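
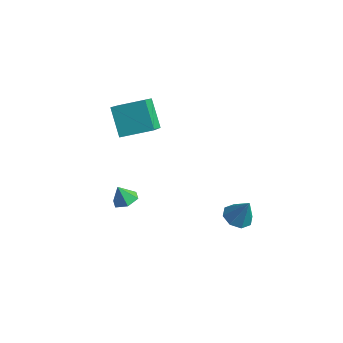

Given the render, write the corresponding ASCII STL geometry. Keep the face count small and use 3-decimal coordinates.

solid 
facet normal 0.369 0.166 -0.915
outer loop
vertex -2.426 -2.752 -2.452
vertex -3.052 -2.986 -2.747
vertex -2.966 -2.279 -2.584
endloop
endfacet
facet normal 0.284 0.545 0.789
outer loop
vertex -2.426 -2.752 -2.452
vertex -2.966 -2.279 -2.584
vertex -3.428 -3.154 -1.813
endloop
endfacet
facet normal 0.369 0.166 -0.915
outer loop
vertex -2.966 -2.279 -2.584
vertex -3.052 -2.986 -2.747
vertex -3.592 -2.513 -2.879
endloop
endfacet
facet normal -0.500 0.706 0.501
outer loop
vertex -2.966 -2.279 -2.584
vertex -3.592 -2.513 -2.879
vertex -3.428 -3.154 -1.813
endloop
endfacet
facet normal 0.368 0.165 -0.915
outer loop
vertex -3.592 -2.513 -2.879
vertex -3.052 -2.986 -2.747
vertex -3.678 -3.219 -3.041
endloop
endfacet
facet normal -0.978 0.074 0.195
outer loop
vertex -3.592 -2.513 -2.879
vertex -3.678 -3.219 -3.041
vertex -3.428 -3.154 -1.813
endloop
endfacet
facet normal 0.368 0.165 -0.915
outer loop
vertex -3.678 -3.219 -3.041
vertex -3.052 -2.986 -2.747
vertex -3.138 -3.692 -2.909
endloop
endfacet
facet normal -0.673 -0.719 0.175
outer loop
vertex -3.678 -3.219 -3.041
vertex -3.138 -3.692 -2.909
vertex -3.428 -3.154 -1.813
endloop
endfacet
facet normal 0.370 0.165 -0.914
outer loop
vertex -3.138 -3.692 -2.909
vertex -3.052 -2.986 -2.747
vertex -2.512 -3.459 -2.614
endloop
endfacet
facet normal 0.110 -0.880 0.461
outer loop
vertex -3.138 -3.692 -2.909
vertex -2.512 -3.459 -2.614
vertex -3.428 -3.154 -1.813
endloop
endfacet
facet normal 0.369 0.165 -0.915
outer loop
vertex -2.512 -3.459 -2.614
vertex -3.052 -2.986 -2.747
vertex -2.426 -2.752 -2.452
endloop
endfacet
facet normal 0.590 -0.248 0.769
outer loop
vertex -2.512 -3.459 -2.614
vertex -2.426 -2.752 -2.452
vertex -3.428 -3.154 -1.813
endloop
endfacet
facet normal -0.421 -0.069 -0.905
outer loop
vertex 3.594 -2.191 -1.654
vertex 3.001 -1.711 -1.415
vertex 3.716 -1.599 -1.756
endloop
endfacet
facet normal 0.980 -0.192 0.056
outer loop
vertex 3.594 -2.191 -1.654
vertex 3.716 -1.599 -1.756
vertex 3.619 -1.609 -0.085
endloop
endfacet
facet normal -0.421 -0.070 -0.905
outer loop
vertex 3.716 -1.599 -1.756
vertex 3.001 -1.711 -1.415
vertex 3.418 -1.073 -1.658
endloop
endfacet
facet normal 0.873 0.485 0.054
outer loop
vertex 3.716 -1.599 -1.756
vertex 3.418 -1.073 -1.658
vertex 3.619 -1.609 -0.085
endloop
endfacet
facet normal -0.421 -0.069 -0.904
outer loop
vertex 3.418 -1.073 -1.658
vertex 3.001 -1.711 -1.415
vertex 2.876 -0.921 -1.417
endloop
endfacet
facet normal 0.366 0.894 0.258
outer loop
vertex 3.418 -1.073 -1.658
vertex 2.876 -0.921 -1.417
vertex 3.619 -1.609 -0.085
endloop
endfacet
facet normal -0.421 -0.069 -0.904
outer loop
vertex 2.876 -0.921 -1.417
vertex 3.001 -1.711 -1.415
vertex 2.407 -1.231 -1.175
endloop
endfacet
facet normal -0.245 0.799 0.549
outer loop
vertex 2.876 -0.921 -1.417
vertex 2.407 -1.231 -1.175
vertex 3.619 -1.609 -0.085
endloop
endfacet
facet normal -0.421 -0.068 -0.905
outer loop
vertex 2.407 -1.231 -1.175
vertex 3.001 -1.711 -1.415
vertex 2.286 -1.822 -1.074
endloop
endfacet
facet normal -0.602 0.253 0.757
outer loop
vertex 2.407 -1.231 -1.175
vertex 2.286 -1.822 -1.074
vertex 3.619 -1.609 -0.085
endloop
endfacet
facet normal -0.421 -0.069 -0.905
outer loop
vertex 2.286 -1.822 -1.074
vertex 3.001 -1.711 -1.415
vertex 2.583 -2.348 -1.172
endloop
endfacet
facet normal -0.496 -0.421 0.759
outer loop
vertex 2.286 -1.822 -1.074
vertex 2.583 -2.348 -1.172
vertex 3.619 -1.609 -0.085
endloop
endfacet
facet normal -0.420 -0.069 -0.905
outer loop
vertex 2.583 -2.348 -1.172
vertex 3.001 -1.711 -1.415
vertex 3.125 -2.501 -1.412
endloop
endfacet
facet normal 0.011 -0.832 0.555
outer loop
vertex 2.583 -2.348 -1.172
vertex 3.125 -2.501 -1.412
vertex 3.619 -1.609 -0.085
endloop
endfacet
facet normal -0.421 -0.069 -0.904
outer loop
vertex 3.125 -2.501 -1.412
vertex 3.001 -1.711 -1.415
vertex 3.594 -2.191 -1.654
endloop
endfacet
facet normal 0.623 -0.737 0.263
outer loop
vertex 3.125 -2.501 -1.412
vertex 3.594 -2.191 -1.654
vertex 3.619 -1.609 -0.085
endloop
endfacet
facet normal -0.573 0.316 0.756
outer loop
vertex -3.658 -3.284 4.399
vertex -2.396 -2.177 4.893
vertex -4.456 -1.834 3.188
endloop
endfacet
facet normal -0.721 -0.633 -0.282
outer loop
vertex -3.424 -2.403 1.827
vertex -3.658 -3.284 4.399
vertex -4.456 -1.834 3.188
endloop
endfacet
facet normal -0.573 0.316 0.756
outer loop
vertex -4.456 -1.834 3.188
vertex -2.396 -2.177 4.893
vertex -3.193 -0.727 3.682
endloop
endfacet
facet normal -0.389 0.707 -0.591
outer loop
vertex -3.193 -0.727 3.682
vertex -3.424 -2.403 1.827
vertex -4.456 -1.834 3.188
endloop
endfacet
facet normal 0.389 -0.707 0.591
outer loop
vertex -3.658 -3.284 4.399
vertex -1.364 -2.746 3.532
vertex -2.396 -2.177 4.893
endloop
endfacet
facet normal -0.722 -0.632 -0.282
outer loop
vertex -2.627 -3.853 3.038
vertex -3.658 -3.284 4.399
vertex -3.424 -2.403 1.827
endloop
endfacet
facet normal 0.389 -0.707 0.590
outer loop
vertex -2.627 -3.853 3.038
vertex -1.364 -2.746 3.532
vertex -3.658 -3.284 4.399
endloop
endfacet
facet normal 0.721 0.632 0.283
outer loop
vertex -2.396 -2.177 4.893
vertex -1.364 -2.746 3.532
vertex -3.193 -0.727 3.682
endloop
endfacet
facet normal -0.389 0.707 -0.590
outer loop
vertex -2.162 -1.296 2.321
vertex -3.424 -2.403 1.827
vertex -3.193 -0.727 3.682
endloop
endfacet
facet normal 0.721 0.633 0.282
outer loop
vertex -3.193 -0.727 3.682
vertex -1.364 -2.746 3.532
vertex -2.162 -1.296 2.321
endloop
endfacet
facet normal 0.573 -0.316 -0.756
outer loop
vertex -2.162 -1.296 2.321
vertex -2.627 -3.853 3.038
vertex -3.424 -2.403 1.827
endloop
endfacet
facet normal 0.573 -0.316 -0.756
outer loop
vertex -1.364 -2.746 3.532
vertex -2.627 -3.853 3.038
vertex -2.162 -1.296 2.321
endloop
endfacet

endsolid


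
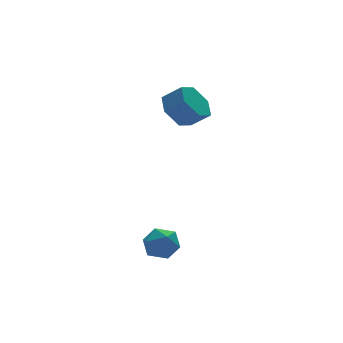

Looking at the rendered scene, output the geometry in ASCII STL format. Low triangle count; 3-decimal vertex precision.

solid 
facet normal -0.546 0.558 -0.625
outer loop
vertex 1.187 3.974 0.721
vertex 0.328 3.528 1.074
vertex 0.687 4.383 1.523
endloop
endfacet
facet normal 0.683 0.729 0.054
outer loop
vertex 1.187 3.974 0.721
vertex 0.687 4.383 1.523
vertex 1.81 3.338 1.433
endloop
endfacet
facet normal 0.683 0.729 0.054
outer loop
vertex 1.81 3.338 1.433
vertex 0.687 4.383 1.523
vertex 1.31 3.747 2.235
endloop
endfacet
facet normal 0.547 -0.557 0.625
outer loop
vertex 1.81 3.338 1.433
vertex 1.31 3.747 2.235
vertex 0.952 2.892 1.786
endloop
endfacet
facet normal -0.546 0.558 -0.625
outer loop
vertex 0.687 4.383 1.523
vertex 0.328 3.528 1.074
vertex -0.172 3.937 1.876
endloop
endfacet
facet normal -0.079 0.708 0.702
outer loop
vertex 0.687 4.383 1.523
vertex -0.172 3.937 1.876
vertex 1.31 3.747 2.235
endloop
endfacet
facet normal -0.079 0.708 0.702
outer loop
vertex 1.31 3.747 2.235
vertex -0.172 3.937 1.876
vertex 0.451 3.301 2.588
endloop
endfacet
facet normal 0.546 -0.557 0.625
outer loop
vertex 1.31 3.747 2.235
vertex 0.451 3.301 2.588
vertex 0.952 2.892 1.786
endloop
endfacet
facet normal -0.547 0.557 -0.625
outer loop
vertex -0.172 3.937 1.876
vertex 0.328 3.528 1.074
vertex -0.53 3.082 1.427
endloop
endfacet
facet normal -0.762 -0.021 0.648
outer loop
vertex -0.172 3.937 1.876
vertex -0.53 3.082 1.427
vertex 0.451 3.301 2.588
endloop
endfacet
facet normal -0.762 -0.021 0.648
outer loop
vertex 0.451 3.301 2.588
vertex -0.53 3.082 1.427
vertex 0.093 2.446 2.139
endloop
endfacet
facet normal 0.546 -0.557 0.625
outer loop
vertex 0.451 3.301 2.588
vertex 0.093 2.446 2.139
vertex 0.952 2.892 1.786
endloop
endfacet
facet normal -0.547 0.557 -0.625
outer loop
vertex -0.53 3.082 1.427
vertex 0.328 3.528 1.074
vertex -0.03 2.673 0.625
endloop
endfacet
facet normal -0.683 -0.729 -0.054
outer loop
vertex -0.53 3.082 1.427
vertex -0.03 2.673 0.625
vertex 0.093 2.446 2.139
endloop
endfacet
facet normal -0.683 -0.729 -0.054
outer loop
vertex 0.093 2.446 2.139
vertex -0.03 2.673 0.625
vertex 0.593 2.037 1.337
endloop
endfacet
facet normal 0.546 -0.558 0.625
outer loop
vertex 0.093 2.446 2.139
vertex 0.593 2.037 1.337
vertex 0.952 2.892 1.786
endloop
endfacet
facet normal -0.546 0.557 -0.625
outer loop
vertex -0.03 2.673 0.625
vertex 0.328 3.528 1.074
vertex 0.829 3.119 0.272
endloop
endfacet
facet normal 0.079 -0.708 -0.702
outer loop
vertex -0.03 2.673 0.625
vertex 0.829 3.119 0.272
vertex 0.593 2.037 1.337
endloop
endfacet
facet normal 0.079 -0.708 -0.702
outer loop
vertex 0.593 2.037 1.337
vertex 0.829 3.119 0.272
vertex 1.452 2.483 0.984
endloop
endfacet
facet normal 0.546 -0.558 0.625
outer loop
vertex 0.593 2.037 1.337
vertex 1.452 2.483 0.984
vertex 0.952 2.892 1.786
endloop
endfacet
facet normal -0.546 0.557 -0.625
outer loop
vertex 0.829 3.119 0.272
vertex 0.328 3.528 1.074
vertex 1.187 3.974 0.721
endloop
endfacet
facet normal 0.762 0.021 -0.648
outer loop
vertex 0.829 3.119 0.272
vertex 1.187 3.974 0.721
vertex 1.452 2.483 0.984
endloop
endfacet
facet normal 0.762 0.021 -0.648
outer loop
vertex 1.452 2.483 0.984
vertex 1.187 3.974 0.721
vertex 1.81 3.338 1.433
endloop
endfacet
facet normal 0.547 -0.557 0.625
outer loop
vertex 1.452 2.483 0.984
vertex 1.81 3.338 1.433
vertex 0.952 2.892 1.786
endloop
endfacet
facet normal 0.465 0.547 0.696
outer loop
vertex -2.963 -0.857 -3.614
vertex -3.436 -1.246 -2.992
vertex -2.67 -1.587 -3.236
endloop
endfacet
facet normal 0.893 0.429 0.137
outer loop
vertex -2.963 -0.857 -3.614
vertex -2.67 -1.587 -3.236
vertex -2.59 -1.479 -4.098
endloop
endfacet
facet normal 0.573 0.689 -0.444
outer loop
vertex -2.963 -0.857 -3.614
vertex -2.59 -1.479 -4.098
vertex -3.305 -1.071 -4.387
endloop
endfacet
facet normal -0.053 0.968 -0.245
outer loop
vertex -2.963 -0.857 -3.614
vertex -3.305 -1.071 -4.387
vertex -3.828 -0.927 -3.703
endloop
endfacet
facet normal -0.119 0.880 0.460
outer loop
vertex -2.963 -0.857 -3.614
vertex -3.828 -0.927 -3.703
vertex -3.436 -1.246 -2.992
endloop
endfacet
facet normal 0.959 -0.277 0.054
outer loop
vertex -2.59 -1.479 -4.098
vertex -2.67 -1.587 -3.236
vertex -2.832 -2.253 -3.777
endloop
endfacet
facet normal 0.267 -0.087 0.960
outer loop
vertex -2.67 -1.587 -3.236
vertex -3.436 -1.246 -2.992
vertex -3.355 -2.109 -3.093
endloop
endfacet
facet normal -0.680 0.452 0.578
outer loop
vertex -3.436 -1.246 -2.992
vertex -3.828 -0.927 -3.703
vertex -4.07 -1.701 -3.382
endloop
endfacet
facet normal -0.572 0.596 -0.563
outer loop
vertex -3.828 -0.927 -3.703
vertex -3.305 -1.071 -4.387
vertex -3.99 -1.593 -4.244
endloop
endfacet
facet normal 0.441 0.145 -0.886
outer loop
vertex -3.305 -1.071 -4.387
vertex -2.59 -1.479 -4.098
vertex -3.224 -1.934 -4.488
endloop
endfacet
facet normal 0.053 -0.968 0.245
outer loop
vertex -3.697 -2.323 -3.866
vertex -2.832 -2.253 -3.777
vertex -3.355 -2.109 -3.093
endloop
endfacet
facet normal -0.573 -0.689 0.444
outer loop
vertex -3.697 -2.323 -3.866
vertex -3.355 -2.109 -3.093
vertex -4.07 -1.701 -3.382
endloop
endfacet
facet normal -0.893 -0.429 -0.137
outer loop
vertex -3.697 -2.323 -3.866
vertex -4.07 -1.701 -3.382
vertex -3.99 -1.593 -4.244
endloop
endfacet
facet normal -0.465 -0.547 -0.696
outer loop
vertex -3.697 -2.323 -3.866
vertex -3.99 -1.593 -4.244
vertex -3.224 -1.934 -4.488
endloop
endfacet
facet normal 0.119 -0.880 -0.460
outer loop
vertex -3.697 -2.323 -3.866
vertex -3.224 -1.934 -4.488
vertex -2.832 -2.253 -3.777
endloop
endfacet
facet normal 0.572 -0.596 0.563
outer loop
vertex -3.355 -2.109 -3.093
vertex -2.832 -2.253 -3.777
vertex -2.67 -1.587 -3.236
endloop
endfacet
facet normal -0.441 -0.145 0.886
outer loop
vertex -4.07 -1.701 -3.382
vertex -3.355 -2.109 -3.093
vertex -3.436 -1.246 -2.992
endloop
endfacet
facet normal -0.959 0.277 -0.054
outer loop
vertex -3.99 -1.593 -4.244
vertex -4.07 -1.701 -3.382
vertex -3.828 -0.927 -3.703
endloop
endfacet
facet normal -0.267 0.087 -0.960
outer loop
vertex -3.224 -1.934 -4.488
vertex -3.99 -1.593 -4.244
vertex -3.305 -1.071 -4.387
endloop
endfacet
facet normal 0.680 -0.452 -0.578
outer loop
vertex -2.832 -2.253 -3.777
vertex -3.224 -1.934 -4.488
vertex -2.59 -1.479 -4.098
endloop
endfacet

endsolid


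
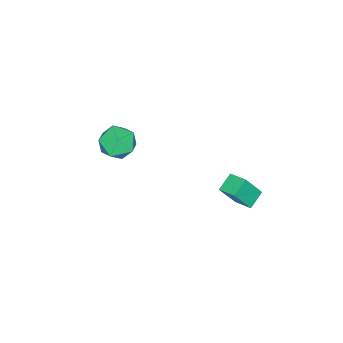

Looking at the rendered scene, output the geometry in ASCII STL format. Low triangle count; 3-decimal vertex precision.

solid 
facet normal -0.447 0.890 0.094
outer loop
vertex -3.069 -2.392 -1.203
vertex -2.921 -2.442 -0.025
vertex -2.083 -1.949 -0.708
endloop
endfacet
facet normal -0.110 0.839 -0.533
outer loop
vertex -3.069 -2.392 -1.203
vertex -2.083 -1.949 -0.708
vertex -2.012 -2.578 -1.714
endloop
endfacet
facet normal -0.378 0.278 -0.883
outer loop
vertex -3.069 -2.392 -1.203
vertex -2.012 -2.578 -1.714
vertex -2.806 -3.46 -1.652
endloop
endfacet
facet normal -0.881 -0.018 -0.473
outer loop
vertex -3.069 -2.392 -1.203
vertex -2.806 -3.46 -1.652
vertex -3.368 -3.376 -0.609
endloop
endfacet
facet normal -0.924 0.360 0.131
outer loop
vertex -3.069 -2.392 -1.203
vertex -3.368 -3.376 -0.609
vertex -2.921 -2.442 -0.025
endloop
endfacet
facet normal 0.580 0.708 -0.402
outer loop
vertex -2.012 -2.578 -1.714
vertex -2.083 -1.949 -0.708
vertex -1.212 -2.744 -0.851
endloop
endfacet
facet normal 0.034 0.790 0.612
outer loop
vertex -2.083 -1.949 -0.708
vertex -2.921 -2.442 -0.025
vertex -1.774 -2.66 0.192
endloop
endfacet
facet normal -0.738 -0.067 0.671
outer loop
vertex -2.921 -2.442 -0.025
vertex -3.368 -3.376 -0.609
vertex -2.568 -3.542 0.254
endloop
endfacet
facet normal -0.669 -0.678 -0.306
outer loop
vertex -3.368 -3.376 -0.609
vertex -2.806 -3.46 -1.652
vertex -2.497 -4.171 -0.752
endloop
endfacet
facet normal 0.146 -0.199 -0.969
outer loop
vertex -2.806 -3.46 -1.652
vertex -2.012 -2.578 -1.714
vertex -1.659 -3.678 -1.435
endloop
endfacet
facet normal 0.881 0.018 0.473
outer loop
vertex -1.511 -3.728 -0.257
vertex -1.212 -2.744 -0.851
vertex -1.774 -2.66 0.192
endloop
endfacet
facet normal 0.378 -0.278 0.883
outer loop
vertex -1.511 -3.728 -0.257
vertex -1.774 -2.66 0.192
vertex -2.568 -3.542 0.254
endloop
endfacet
facet normal 0.110 -0.839 0.533
outer loop
vertex -1.511 -3.728 -0.257
vertex -2.568 -3.542 0.254
vertex -2.497 -4.171 -0.752
endloop
endfacet
facet normal 0.447 -0.890 -0.094
outer loop
vertex -1.511 -3.728 -0.257
vertex -2.497 -4.171 -0.752
vertex -1.659 -3.678 -1.435
endloop
endfacet
facet normal 0.924 -0.360 -0.131
outer loop
vertex -1.511 -3.728 -0.257
vertex -1.659 -3.678 -1.435
vertex -1.212 -2.744 -0.851
endloop
endfacet
facet normal 0.669 0.678 0.306
outer loop
vertex -1.774 -2.66 0.192
vertex -1.212 -2.744 -0.851
vertex -2.083 -1.949 -0.708
endloop
endfacet
facet normal -0.146 0.199 0.969
outer loop
vertex -2.568 -3.542 0.254
vertex -1.774 -2.66 0.192
vertex -2.921 -2.442 -0.025
endloop
endfacet
facet normal -0.580 -0.708 0.402
outer loop
vertex -2.497 -4.171 -0.752
vertex -2.568 -3.542 0.254
vertex -3.368 -3.376 -0.609
endloop
endfacet
facet normal -0.034 -0.790 -0.612
outer loop
vertex -1.659 -3.678 -1.435
vertex -2.497 -4.171 -0.752
vertex -2.806 -3.46 -1.652
endloop
endfacet
facet normal 0.738 0.067 -0.671
outer loop
vertex -1.212 -2.744 -0.851
vertex -1.659 -3.678 -1.435
vertex -2.012 -2.578 -1.714
endloop
endfacet
facet normal -0.889 0.037 0.457
outer loop
vertex -3.956 3.01 -1.383
vertex -3.736 4.107 -1.043
vertex -4.666 3.595 -2.812
endloop
endfacet
facet normal -0.188 -0.938 -0.291
outer loop
vertex -3.644 3.553 -3.337
vertex -3.956 3.01 -1.383
vertex -4.666 3.595 -2.812
endloop
endfacet
facet normal -0.889 0.037 0.457
outer loop
vertex -4.666 3.595 -2.812
vertex -3.736 4.107 -1.043
vertex -4.446 4.692 -2.472
endloop
endfacet
facet normal -0.418 0.344 -0.841
outer loop
vertex -4.446 4.692 -2.472
vertex -3.644 3.553 -3.337
vertex -4.666 3.595 -2.812
endloop
endfacet
facet normal 0.418 -0.344 0.841
outer loop
vertex -3.956 3.01 -1.383
vertex -2.714 4.065 -1.568
vertex -3.736 4.107 -1.043
endloop
endfacet
facet normal -0.188 -0.938 -0.291
outer loop
vertex -2.934 2.968 -1.908
vertex -3.956 3.01 -1.383
vertex -3.644 3.553 -3.337
endloop
endfacet
facet normal 0.418 -0.344 0.841
outer loop
vertex -2.934 2.968 -1.908
vertex -2.714 4.065 -1.568
vertex -3.956 3.01 -1.383
endloop
endfacet
facet normal 0.188 0.938 0.291
outer loop
vertex -3.736 4.107 -1.043
vertex -2.714 4.065 -1.568
vertex -4.446 4.692 -2.472
endloop
endfacet
facet normal -0.418 0.344 -0.841
outer loop
vertex -3.424 4.65 -2.997
vertex -3.644 3.553 -3.337
vertex -4.446 4.692 -2.472
endloop
endfacet
facet normal 0.188 0.938 0.291
outer loop
vertex -4.446 4.692 -2.472
vertex -2.714 4.065 -1.568
vertex -3.424 4.65 -2.997
endloop
endfacet
facet normal 0.889 -0.037 -0.457
outer loop
vertex -3.424 4.65 -2.997
vertex -2.934 2.968 -1.908
vertex -3.644 3.553 -3.337
endloop
endfacet
facet normal 0.889 -0.037 -0.457
outer loop
vertex -2.714 4.065 -1.568
vertex -2.934 2.968 -1.908
vertex -3.424 4.65 -2.997
endloop
endfacet

endsolid


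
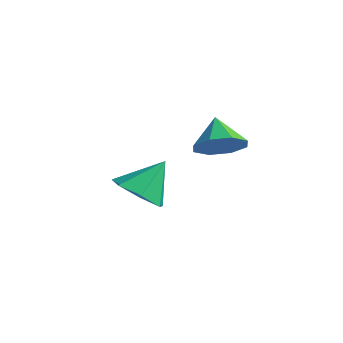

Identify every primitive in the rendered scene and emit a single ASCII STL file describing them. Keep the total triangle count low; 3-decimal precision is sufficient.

solid 
facet normal 0.615 -0.427 -0.663
outer loop
vertex 4.781 -2.427 0.76
vertex 4.071 -2.921 0.419
vertex 4.444 -2.091 0.231
endloop
endfacet
facet normal 0.178 0.878 0.445
outer loop
vertex 4.781 -2.427 0.76
vertex 4.444 -2.091 0.231
vertex 3.289 -2.379 1.261
endloop
endfacet
facet normal 0.615 -0.427 -0.663
outer loop
vertex 4.444 -2.091 0.231
vertex 4.071 -2.921 0.419
vertex 3.888 -2.241 -0.188
endloop
endfacet
facet normal -0.252 0.968 -0.012
outer loop
vertex 4.444 -2.091 0.231
vertex 3.888 -2.241 -0.188
vertex 3.289 -2.379 1.261
endloop
endfacet
facet normal 0.615 -0.427 -0.663
outer loop
vertex 3.888 -2.241 -0.188
vertex 4.071 -2.921 0.419
vertex 3.439 -2.79 -0.251
endloop
endfacet
facet normal -0.737 0.631 -0.244
outer loop
vertex 3.888 -2.241 -0.188
vertex 3.439 -2.79 -0.251
vertex 3.289 -2.379 1.261
endloop
endfacet
facet normal 0.615 -0.427 -0.663
outer loop
vertex 3.439 -2.79 -0.251
vertex 4.071 -2.921 0.419
vertex 3.36 -3.415 0.078
endloop
endfacet
facet normal -0.991 0.064 -0.116
outer loop
vertex 3.439 -2.79 -0.251
vertex 3.36 -3.415 0.078
vertex 3.289 -2.379 1.261
endloop
endfacet
facet normal 0.615 -0.427 -0.663
outer loop
vertex 3.36 -3.415 0.078
vertex 4.071 -2.921 0.419
vertex 3.697 -3.752 0.608
endloop
endfacet
facet normal -0.867 -0.399 0.298
outer loop
vertex 3.36 -3.415 0.078
vertex 3.697 -3.752 0.608
vertex 3.289 -2.379 1.261
endloop
endfacet
facet normal 0.615 -0.427 -0.663
outer loop
vertex 3.697 -3.752 0.608
vertex 4.071 -2.921 0.419
vertex 4.253 -3.601 1.026
endloop
endfacet
facet normal -0.435 -0.489 0.756
outer loop
vertex 3.697 -3.752 0.608
vertex 4.253 -3.601 1.026
vertex 3.289 -2.379 1.261
endloop
endfacet
facet normal 0.615 -0.427 -0.663
outer loop
vertex 4.253 -3.601 1.026
vertex 4.071 -2.921 0.419
vertex 4.702 -3.053 1.089
endloop
endfacet
facet normal 0.047 -0.152 0.987
outer loop
vertex 4.253 -3.601 1.026
vertex 4.702 -3.053 1.089
vertex 3.289 -2.379 1.261
endloop
endfacet
facet normal 0.615 -0.426 -0.663
outer loop
vertex 4.702 -3.053 1.089
vertex 4.071 -2.921 0.419
vertex 4.781 -2.427 0.76
endloop
endfacet
facet normal 0.302 0.413 0.859
outer loop
vertex 4.702 -3.053 1.089
vertex 4.781 -2.427 0.76
vertex 3.289 -2.379 1.261
endloop
endfacet
facet normal -0.144 -0.632 -0.761
outer loop
vertex 1.366 -3.0 -3.427
vertex 0.33 -3.035 -3.202
vertex 0.844 -2.372 -3.85
endloop
endfacet
facet normal 0.775 0.632 -0.017
outer loop
vertex 1.366 -3.0 -3.427
vertex 0.844 -2.372 -3.85
vertex 0.57 -1.985 -1.938
endloop
endfacet
facet normal -0.144 -0.632 -0.761
outer loop
vertex 0.844 -2.372 -3.85
vertex 0.33 -3.035 -3.202
vertex -0.065 -2.243 -3.785
endloop
endfacet
facet normal 0.126 0.976 -0.179
outer loop
vertex 0.844 -2.372 -3.85
vertex -0.065 -2.243 -3.785
vertex 0.57 -1.985 -1.938
endloop
endfacet
facet normal -0.144 -0.632 -0.761
outer loop
vertex -0.065 -2.243 -3.785
vertex 0.33 -3.035 -3.202
vertex -0.676 -2.711 -3.281
endloop
endfacet
facet normal -0.564 0.822 0.079
outer loop
vertex -0.065 -2.243 -3.785
vertex -0.676 -2.711 -3.281
vertex 0.57 -1.985 -1.938
endloop
endfacet
facet normal -0.144 -0.633 -0.761
outer loop
vertex -0.676 -2.711 -3.281
vertex 0.33 -3.035 -3.202
vertex -0.529 -3.423 -2.717
endloop
endfacet
facet normal -0.775 0.287 0.564
outer loop
vertex -0.676 -2.711 -3.281
vertex -0.529 -3.423 -2.717
vertex 0.57 -1.985 -1.938
endloop
endfacet
facet normal -0.144 -0.633 -0.761
outer loop
vertex -0.529 -3.423 -2.717
vertex 0.33 -3.035 -3.202
vertex 0.265 -3.843 -2.518
endloop
endfacet
facet normal -0.348 -0.227 0.910
outer loop
vertex -0.529 -3.423 -2.717
vertex 0.265 -3.843 -2.518
vertex 0.57 -1.985 -1.938
endloop
endfacet
facet normal -0.143 -0.633 -0.761
outer loop
vertex 0.265 -3.843 -2.518
vertex 0.33 -3.035 -3.202
vertex 1.108 -3.654 -2.834
endloop
endfacet
facet normal 0.395 -0.332 0.856
outer loop
vertex 0.265 -3.843 -2.518
vertex 1.108 -3.654 -2.834
vertex 0.57 -1.985 -1.938
endloop
endfacet
facet normal -0.144 -0.633 -0.761
outer loop
vertex 1.108 -3.654 -2.834
vertex 0.33 -3.035 -3.202
vertex 1.366 -3.0 -3.427
endloop
endfacet
facet normal 0.895 0.050 0.444
outer loop
vertex 1.108 -3.654 -2.834
vertex 1.366 -3.0 -3.427
vertex 0.57 -1.985 -1.938
endloop
endfacet

endsolid


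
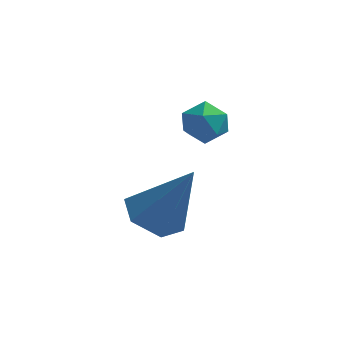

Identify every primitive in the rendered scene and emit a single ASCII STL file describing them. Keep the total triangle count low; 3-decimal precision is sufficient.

solid 
facet normal -0.495 -0.005 -0.869
outer loop
vertex -1.245 -0.987 0.797
vertex -2.059 -0.904 1.26
vertex -1.592 -0.135 0.99
endloop
endfacet
facet normal 0.911 0.396 -0.111
outer loop
vertex -1.245 -0.987 0.797
vertex -1.592 -0.135 0.99
vertex -1.001 -0.896 3.12
endloop
endfacet
facet normal -0.495 -0.005 -0.869
outer loop
vertex -1.592 -0.135 0.99
vertex -2.059 -0.904 1.26
vertex -2.406 -0.052 1.453
endloop
endfacet
facet normal 0.246 0.932 0.265
outer loop
vertex -1.592 -0.135 0.99
vertex -2.406 -0.052 1.453
vertex -1.001 -0.896 3.12
endloop
endfacet
facet normal -0.495 -0.005 -0.869
outer loop
vertex -2.406 -0.052 1.453
vertex -2.059 -0.904 1.26
vertex -2.873 -0.822 1.723
endloop
endfacet
facet normal -0.490 0.538 0.686
outer loop
vertex -2.406 -0.052 1.453
vertex -2.873 -0.822 1.723
vertex -1.001 -0.896 3.12
endloop
endfacet
facet normal -0.495 -0.004 -0.869
outer loop
vertex -2.873 -0.822 1.723
vertex -2.059 -0.904 1.26
vertex -2.527 -1.674 1.53
endloop
endfacet
facet normal -0.560 -0.393 0.730
outer loop
vertex -2.873 -0.822 1.723
vertex -2.527 -1.674 1.53
vertex -1.001 -0.896 3.12
endloop
endfacet
facet normal -0.495 -0.004 -0.869
outer loop
vertex -2.527 -1.674 1.53
vertex -2.059 -0.904 1.26
vertex -1.713 -1.757 1.067
endloop
endfacet
facet normal 0.106 -0.930 0.353
outer loop
vertex -2.527 -1.674 1.53
vertex -1.713 -1.757 1.067
vertex -1.001 -0.896 3.12
endloop
endfacet
facet normal -0.495 -0.004 -0.869
outer loop
vertex -1.713 -1.757 1.067
vertex -2.059 -0.904 1.26
vertex -1.245 -0.987 0.797
endloop
endfacet
facet normal 0.842 -0.535 -0.067
outer loop
vertex -1.713 -1.757 1.067
vertex -1.245 -0.987 0.797
vertex -1.001 -0.896 3.12
endloop
endfacet
facet normal -0.077 0.884 0.461
outer loop
vertex -1.615 2.701 3.024
vertex -1.238 2.418 3.63
vertex -0.85 2.75 3.057
endloop
endfacet
facet normal -0.051 0.967 -0.249
outer loop
vertex -1.615 2.701 3.024
vertex -0.85 2.75 3.057
vertex -1.195 2.562 2.397
endloop
endfacet
facet normal -0.596 0.602 -0.532
outer loop
vertex -1.615 2.701 3.024
vertex -1.195 2.562 2.397
vertex -1.796 2.114 2.563
endloop
endfacet
facet normal -0.956 0.294 0.001
outer loop
vertex -1.615 2.701 3.024
vertex -1.796 2.114 2.563
vertex -1.822 2.026 3.325
endloop
endfacet
facet normal -0.635 0.469 0.614
outer loop
vertex -1.615 2.701 3.024
vertex -1.822 2.026 3.325
vertex -1.238 2.418 3.63
endloop
endfacet
facet normal 0.556 0.676 -0.483
outer loop
vertex -1.195 2.562 2.397
vertex -0.85 2.75 3.057
vertex -0.558 2.194 2.615
endloop
endfacet
facet normal 0.515 0.543 0.663
outer loop
vertex -0.85 2.75 3.057
vertex -1.238 2.418 3.63
vertex -0.584 2.106 3.377
endloop
endfacet
facet normal -0.388 -0.131 0.912
outer loop
vertex -1.238 2.418 3.63
vertex -1.822 2.026 3.325
vertex -1.185 1.658 3.543
endloop
endfacet
facet normal -0.907 -0.414 -0.079
outer loop
vertex -1.822 2.026 3.325
vertex -1.796 2.114 2.563
vertex -1.53 1.47 2.883
endloop
endfacet
facet normal -0.324 0.085 -0.942
outer loop
vertex -1.796 2.114 2.563
vertex -1.195 2.562 2.397
vertex -1.142 1.802 2.31
endloop
endfacet
facet normal 0.956 -0.294 -0.001
outer loop
vertex -0.765 1.519 2.916
vertex -0.558 2.194 2.615
vertex -0.584 2.106 3.377
endloop
endfacet
facet normal 0.596 -0.602 0.532
outer loop
vertex -0.765 1.519 2.916
vertex -0.584 2.106 3.377
vertex -1.185 1.658 3.543
endloop
endfacet
facet normal 0.051 -0.967 0.249
outer loop
vertex -0.765 1.519 2.916
vertex -1.185 1.658 3.543
vertex -1.53 1.47 2.883
endloop
endfacet
facet normal 0.077 -0.884 -0.461
outer loop
vertex -0.765 1.519 2.916
vertex -1.53 1.47 2.883
vertex -1.142 1.802 2.31
endloop
endfacet
facet normal 0.635 -0.469 -0.614
outer loop
vertex -0.765 1.519 2.916
vertex -1.142 1.802 2.31
vertex -0.558 2.194 2.615
endloop
endfacet
facet normal 0.907 0.414 0.079
outer loop
vertex -0.584 2.106 3.377
vertex -0.558 2.194 2.615
vertex -0.85 2.75 3.057
endloop
endfacet
facet normal 0.324 -0.085 0.942
outer loop
vertex -1.185 1.658 3.543
vertex -0.584 2.106 3.377
vertex -1.238 2.418 3.63
endloop
endfacet
facet normal -0.556 -0.676 0.483
outer loop
vertex -1.53 1.47 2.883
vertex -1.185 1.658 3.543
vertex -1.822 2.026 3.325
endloop
endfacet
facet normal -0.515 -0.543 -0.663
outer loop
vertex -1.142 1.802 2.31
vertex -1.53 1.47 2.883
vertex -1.796 2.114 2.563
endloop
endfacet
facet normal 0.388 0.131 -0.912
outer loop
vertex -0.558 2.194 2.615
vertex -1.142 1.802 2.31
vertex -1.195 2.562 2.397
endloop
endfacet

endsolid


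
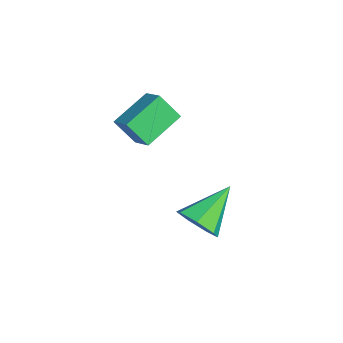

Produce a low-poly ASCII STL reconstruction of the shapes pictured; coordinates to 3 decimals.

solid 
facet normal -0.309 -0.529 0.790
outer loop
vertex 0.762 -3.034 3.495
vertex -0.202 -3.256 2.969
vertex 1.507 -4.553 2.77
endloop
endfacet
facet normal 0.860 0.198 0.470
outer loop
vertex 1.922 -3.844 1.711
vertex 0.762 -3.034 3.495
vertex 1.507 -4.553 2.77
endloop
endfacet
facet normal -0.310 -0.529 0.790
outer loop
vertex 1.507 -4.553 2.77
vertex -0.202 -3.256 2.969
vertex 0.543 -4.774 2.244
endloop
endfacet
facet normal 0.404 -0.825 -0.394
outer loop
vertex 0.543 -4.774 2.244
vertex 1.922 -3.844 1.711
vertex 1.507 -4.553 2.77
endloop
endfacet
facet normal -0.405 0.825 0.394
outer loop
vertex 0.762 -3.034 3.495
vertex 0.213 -2.547 1.91
vertex -0.202 -3.256 2.969
endloop
endfacet
facet normal 0.860 0.198 0.470
outer loop
vertex 1.177 -2.326 2.436
vertex 0.762 -3.034 3.495
vertex 1.922 -3.844 1.711
endloop
endfacet
facet normal -0.404 0.826 0.394
outer loop
vertex 1.177 -2.326 2.436
vertex 0.213 -2.547 1.91
vertex 0.762 -3.034 3.495
endloop
endfacet
facet normal -0.860 -0.198 -0.470
outer loop
vertex -0.202 -3.256 2.969
vertex 0.213 -2.547 1.91
vertex 0.543 -4.774 2.244
endloop
endfacet
facet normal 0.405 -0.826 -0.393
outer loop
vertex 0.958 -4.066 1.185
vertex 1.922 -3.844 1.711
vertex 0.543 -4.774 2.244
endloop
endfacet
facet normal -0.860 -0.198 -0.470
outer loop
vertex 0.543 -4.774 2.244
vertex 0.213 -2.547 1.91
vertex 0.958 -4.066 1.185
endloop
endfacet
facet normal 0.309 0.529 -0.790
outer loop
vertex 0.958 -4.066 1.185
vertex 1.177 -2.326 2.436
vertex 1.922 -3.844 1.711
endloop
endfacet
facet normal 0.310 0.529 -0.790
outer loop
vertex 0.213 -2.547 1.91
vertex 1.177 -2.326 2.436
vertex 0.958 -4.066 1.185
endloop
endfacet
facet normal 0.377 -0.750 -0.544
outer loop
vertex 4.083 -1.823 -2.508
vertex 3.569 -2.474 -1.967
vertex 3.295 -2.009 -2.797
endloop
endfacet
facet normal -0.022 0.867 -0.497
outer loop
vertex 4.083 -1.823 -2.508
vertex 3.295 -2.009 -2.797
vertex 2.771 -0.886 -0.813
endloop
endfacet
facet normal 0.377 -0.750 -0.544
outer loop
vertex 3.295 -2.009 -2.797
vertex 3.569 -2.474 -1.967
vertex 2.714 -2.545 -2.461
endloop
endfacet
facet normal -0.729 0.494 -0.473
outer loop
vertex 3.295 -2.009 -2.797
vertex 2.714 -2.545 -2.461
vertex 2.771 -0.886 -0.813
endloop
endfacet
facet normal 0.377 -0.749 -0.545
outer loop
vertex 2.714 -2.545 -2.461
vertex 3.569 -2.474 -1.967
vertex 2.777 -3.028 -1.753
endloop
endfacet
facet normal -0.997 -0.032 0.067
outer loop
vertex 2.714 -2.545 -2.461
vertex 2.777 -3.028 -1.753
vertex 2.771 -0.886 -0.813
endloop
endfacet
facet normal 0.377 -0.749 -0.545
outer loop
vertex 2.777 -3.028 -1.753
vertex 3.569 -2.474 -1.967
vertex 3.436 -3.094 -1.207
endloop
endfacet
facet normal -0.624 -0.315 0.715
outer loop
vertex 2.777 -3.028 -1.753
vertex 3.436 -3.094 -1.207
vertex 2.771 -0.886 -0.813
endloop
endfacet
facet normal 0.377 -0.749 -0.545
outer loop
vertex 3.436 -3.094 -1.207
vertex 3.569 -2.474 -1.967
vertex 4.196 -2.693 -1.233
endloop
endfacet
facet normal 0.109 -0.143 0.984
outer loop
vertex 3.436 -3.094 -1.207
vertex 4.196 -2.693 -1.233
vertex 2.771 -0.886 -0.813
endloop
endfacet
facet normal 0.376 -0.749 -0.545
outer loop
vertex 4.196 -2.693 -1.233
vertex 3.569 -2.474 -1.967
vertex 4.483 -2.128 -1.812
endloop
endfacet
facet normal 0.650 0.357 0.671
outer loop
vertex 4.196 -2.693 -1.233
vertex 4.483 -2.128 -1.812
vertex 2.771 -0.886 -0.813
endloop
endfacet
facet normal 0.376 -0.750 -0.545
outer loop
vertex 4.483 -2.128 -1.812
vertex 3.569 -2.474 -1.967
vertex 4.083 -1.823 -2.508
endloop
endfacet
facet normal 0.592 0.806 0.013
outer loop
vertex 4.483 -2.128 -1.812
vertex 4.083 -1.823 -2.508
vertex 2.771 -0.886 -0.813
endloop
endfacet

endsolid


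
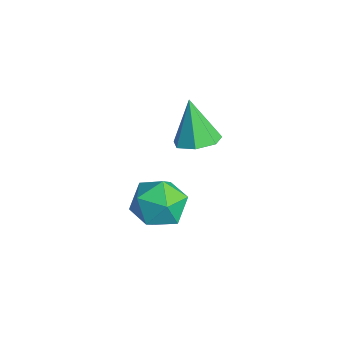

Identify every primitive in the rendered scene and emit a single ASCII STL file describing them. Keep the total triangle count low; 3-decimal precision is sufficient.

solid 
facet normal 0.411 -0.003 -0.911
outer loop
vertex 4.389 -1.91 -0.199
vertex 3.612 -1.492 -0.551
vertex 4.395 -1.086 -0.199
endloop
endfacet
facet normal 0.676 -0.005 0.737
outer loop
vertex 4.389 -1.91 -0.199
vertex 4.395 -1.086 -0.199
vertex 2.788 -1.488 1.271
endloop
endfacet
facet normal 0.411 -0.003 -0.912
outer loop
vertex 4.395 -1.086 -0.199
vertex 3.612 -1.492 -0.551
vertex 3.811 -0.568 -0.464
endloop
endfacet
facet normal 0.365 0.716 0.595
outer loop
vertex 4.395 -1.086 -0.199
vertex 3.811 -0.568 -0.464
vertex 2.788 -1.488 1.271
endloop
endfacet
facet normal 0.412 -0.003 -0.911
outer loop
vertex 3.811 -0.568 -0.464
vertex 3.612 -1.492 -0.551
vertex 3.077 -0.746 -0.795
endloop
endfacet
facet normal -0.342 0.899 0.275
outer loop
vertex 3.811 -0.568 -0.464
vertex 3.077 -0.746 -0.795
vertex 2.788 -1.488 1.271
endloop
endfacet
facet normal 0.412 -0.002 -0.911
outer loop
vertex 3.077 -0.746 -0.795
vertex 3.612 -1.492 -0.551
vertex 2.746 -1.486 -0.943
endloop
endfacet
facet normal -0.914 0.405 0.018
outer loop
vertex 3.077 -0.746 -0.795
vertex 2.746 -1.486 -0.943
vertex 2.788 -1.488 1.271
endloop
endfacet
facet normal 0.412 -0.003 -0.911
outer loop
vertex 2.746 -1.486 -0.943
vertex 3.612 -1.492 -0.551
vertex 3.067 -2.231 -0.795
endloop
endfacet
facet normal -0.919 -0.393 0.017
outer loop
vertex 2.746 -1.486 -0.943
vertex 3.067 -2.231 -0.795
vertex 2.788 -1.488 1.271
endloop
endfacet
facet normal 0.411 -0.002 -0.912
outer loop
vertex 3.067 -2.231 -0.795
vertex 3.612 -1.492 -0.551
vertex 3.798 -2.42 -0.465
endloop
endfacet
facet normal -0.355 -0.894 0.274
outer loop
vertex 3.067 -2.231 -0.795
vertex 3.798 -2.42 -0.465
vertex 2.788 -1.488 1.271
endloop
endfacet
facet normal 0.412 -0.002 -0.911
outer loop
vertex 3.798 -2.42 -0.465
vertex 3.612 -1.492 -0.551
vertex 4.389 -1.91 -0.199
endloop
endfacet
facet normal 0.355 -0.722 0.594
outer loop
vertex 3.798 -2.42 -0.465
vertex 4.389 -1.91 -0.199
vertex 2.788 -1.488 1.271
endloop
endfacet
facet normal -0.189 0.753 0.630
outer loop
vertex 2.748 -2.229 -3.675
vertex 3.392 -2.818 -2.778
vertex 3.977 -2.026 -3.55
endloop
endfacet
facet normal -0.158 0.986 -0.044
outer loop
vertex 2.748 -2.229 -3.675
vertex 3.977 -2.026 -3.55
vertex 3.477 -2.157 -4.69
endloop
endfacet
facet normal -0.649 0.633 -0.422
outer loop
vertex 2.748 -2.229 -3.675
vertex 3.477 -2.157 -4.69
vertex 2.582 -3.03 -4.622
endloop
endfacet
facet normal -0.983 0.181 0.019
outer loop
vertex 2.748 -2.229 -3.675
vertex 2.582 -3.03 -4.622
vertex 2.53 -3.438 -3.44
endloop
endfacet
facet normal -0.698 0.256 0.669
outer loop
vertex 2.748 -2.229 -3.675
vertex 2.53 -3.438 -3.44
vertex 3.392 -2.818 -2.778
endloop
endfacet
facet normal 0.484 0.819 -0.307
outer loop
vertex 3.477 -2.157 -4.69
vertex 3.977 -2.026 -3.55
vertex 4.57 -2.702 -4.42
endloop
endfacet
facet normal 0.435 0.443 0.784
outer loop
vertex 3.977 -2.026 -3.55
vertex 3.392 -2.818 -2.778
vertex 4.518 -3.11 -3.238
endloop
endfacet
facet normal -0.390 -0.362 0.847
outer loop
vertex 3.392 -2.818 -2.778
vertex 2.53 -3.438 -3.44
vertex 3.623 -3.983 -3.17
endloop
endfacet
facet normal -0.851 -0.484 -0.204
outer loop
vertex 2.53 -3.438 -3.44
vertex 2.582 -3.03 -4.622
vertex 3.123 -4.114 -4.31
endloop
endfacet
facet normal -0.311 0.247 -0.918
outer loop
vertex 2.582 -3.03 -4.622
vertex 3.477 -2.157 -4.69
vertex 3.708 -3.322 -5.082
endloop
endfacet
facet normal 0.983 -0.181 -0.019
outer loop
vertex 4.352 -3.911 -4.185
vertex 4.57 -2.702 -4.42
vertex 4.518 -3.11 -3.238
endloop
endfacet
facet normal 0.649 -0.633 0.422
outer loop
vertex 4.352 -3.911 -4.185
vertex 4.518 -3.11 -3.238
vertex 3.623 -3.983 -3.17
endloop
endfacet
facet normal 0.158 -0.986 0.044
outer loop
vertex 4.352 -3.911 -4.185
vertex 3.623 -3.983 -3.17
vertex 3.123 -4.114 -4.31
endloop
endfacet
facet normal 0.189 -0.753 -0.630
outer loop
vertex 4.352 -3.911 -4.185
vertex 3.123 -4.114 -4.31
vertex 3.708 -3.322 -5.082
endloop
endfacet
facet normal 0.698 -0.256 -0.669
outer loop
vertex 4.352 -3.911 -4.185
vertex 3.708 -3.322 -5.082
vertex 4.57 -2.702 -4.42
endloop
endfacet
facet normal 0.851 0.484 0.204
outer loop
vertex 4.518 -3.11 -3.238
vertex 4.57 -2.702 -4.42
vertex 3.977 -2.026 -3.55
endloop
endfacet
facet normal 0.311 -0.247 0.918
outer loop
vertex 3.623 -3.983 -3.17
vertex 4.518 -3.11 -3.238
vertex 3.392 -2.818 -2.778
endloop
endfacet
facet normal -0.484 -0.819 0.307
outer loop
vertex 3.123 -4.114 -4.31
vertex 3.623 -3.983 -3.17
vertex 2.53 -3.438 -3.44
endloop
endfacet
facet normal -0.435 -0.443 -0.784
outer loop
vertex 3.708 -3.322 -5.082
vertex 3.123 -4.114 -4.31
vertex 2.582 -3.03 -4.622
endloop
endfacet
facet normal 0.390 0.362 -0.847
outer loop
vertex 4.57 -2.702 -4.42
vertex 3.708 -3.322 -5.082
vertex 3.477 -2.157 -4.69
endloop
endfacet

endsolid


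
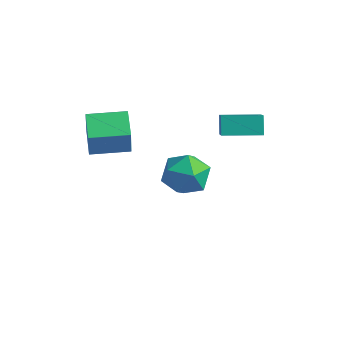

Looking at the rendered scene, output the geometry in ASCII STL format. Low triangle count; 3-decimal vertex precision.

solid 
facet normal 0.125 0.735 0.666
outer loop
vertex 0.183 3.795 0.01
vertex 0.446 3.109 0.718
vertex 1.161 3.527 0.122
endloop
endfacet
facet normal 0.264 0.965 0.004
outer loop
vertex 0.183 3.795 0.01
vertex 1.161 3.527 0.122
vertex 0.767 3.639 -0.812
endloop
endfacet
facet normal -0.321 0.862 -0.392
outer loop
vertex 0.183 3.795 0.01
vertex 0.767 3.639 -0.812
vertex -0.192 3.291 -0.793
endloop
endfacet
facet normal -0.821 0.570 0.026
outer loop
vertex 0.183 3.795 0.01
vertex -0.192 3.291 -0.793
vertex -0.39 2.963 0.152
endloop
endfacet
facet normal -0.545 0.492 0.679
outer loop
vertex 0.183 3.795 0.01
vertex -0.39 2.963 0.152
vertex 0.446 3.109 0.718
endloop
endfacet
facet normal 0.786 0.559 -0.265
outer loop
vertex 0.767 3.639 -0.812
vertex 1.161 3.527 0.122
vertex 1.39 2.857 -0.612
endloop
endfacet
facet normal 0.562 0.188 0.806
outer loop
vertex 1.161 3.527 0.122
vertex 0.446 3.109 0.718
vertex 1.192 2.529 0.333
endloop
endfacet
facet normal -0.524 -0.206 0.827
outer loop
vertex 0.446 3.109 0.718
vertex -0.39 2.963 0.152
vertex 0.233 2.181 0.352
endloop
endfacet
facet normal -0.970 -0.079 -0.231
outer loop
vertex -0.39 2.963 0.152
vertex -0.192 3.291 -0.793
vertex -0.161 2.293 -0.582
endloop
endfacet
facet normal -0.161 0.394 -0.905
outer loop
vertex -0.192 3.291 -0.793
vertex 0.767 3.639 -0.812
vertex 0.554 2.711 -1.178
endloop
endfacet
facet normal 0.821 -0.570 -0.026
outer loop
vertex 0.817 2.025 -0.47
vertex 1.39 2.857 -0.612
vertex 1.192 2.529 0.333
endloop
endfacet
facet normal 0.321 -0.862 0.392
outer loop
vertex 0.817 2.025 -0.47
vertex 1.192 2.529 0.333
vertex 0.233 2.181 0.352
endloop
endfacet
facet normal -0.264 -0.965 -0.004
outer loop
vertex 0.817 2.025 -0.47
vertex 0.233 2.181 0.352
vertex -0.161 2.293 -0.582
endloop
endfacet
facet normal -0.125 -0.735 -0.666
outer loop
vertex 0.817 2.025 -0.47
vertex -0.161 2.293 -0.582
vertex 0.554 2.711 -1.178
endloop
endfacet
facet normal 0.545 -0.492 -0.679
outer loop
vertex 0.817 2.025 -0.47
vertex 0.554 2.711 -1.178
vertex 1.39 2.857 -0.612
endloop
endfacet
facet normal 0.970 0.079 0.231
outer loop
vertex 1.192 2.529 0.333
vertex 1.39 2.857 -0.612
vertex 1.161 3.527 0.122
endloop
endfacet
facet normal 0.161 -0.394 0.905
outer loop
vertex 0.233 2.181 0.352
vertex 1.192 2.529 0.333
vertex 0.446 3.109 0.718
endloop
endfacet
facet normal -0.786 -0.559 0.265
outer loop
vertex -0.161 2.293 -0.582
vertex 0.233 2.181 0.352
vertex -0.39 2.963 0.152
endloop
endfacet
facet normal -0.562 -0.188 -0.806
outer loop
vertex 0.554 2.711 -1.178
vertex -0.161 2.293 -0.582
vertex -0.192 3.291 -0.793
endloop
endfacet
facet normal 0.524 0.206 -0.827
outer loop
vertex 1.39 2.857 -0.612
vertex 0.554 2.711 -1.178
vertex 0.767 3.639 -0.812
endloop
endfacet
facet normal -0.518 0.584 -0.625
outer loop
vertex 1.805 3.169 3.717
vertex 2.91 4.139 3.707
vertex 2.14 2.781 3.076
endloop
endfacet
facet normal -0.751 -0.660 0.007
outer loop
vertex 2.85 1.981 3.933
vertex 1.805 3.169 3.717
vertex 2.14 2.781 3.076
endloop
endfacet
facet normal -0.518 0.584 -0.625
outer loop
vertex 2.14 2.781 3.076
vertex 2.91 4.139 3.707
vertex 3.245 3.751 3.067
endloop
endfacet
facet normal 0.409 -0.473 -0.780
outer loop
vertex 3.245 3.751 3.067
vertex 2.85 1.981 3.933
vertex 2.14 2.781 3.076
endloop
endfacet
facet normal -0.409 0.473 0.780
outer loop
vertex 1.805 3.169 3.717
vertex 3.62 3.339 4.564
vertex 2.91 4.139 3.707
endloop
endfacet
facet normal -0.751 -0.660 0.007
outer loop
vertex 2.515 2.369 4.573
vertex 1.805 3.169 3.717
vertex 2.85 1.981 3.933
endloop
endfacet
facet normal -0.409 0.473 0.781
outer loop
vertex 2.515 2.369 4.573
vertex 3.62 3.339 4.564
vertex 1.805 3.169 3.717
endloop
endfacet
facet normal 0.751 0.660 -0.007
outer loop
vertex 2.91 4.139 3.707
vertex 3.62 3.339 4.564
vertex 3.245 3.751 3.067
endloop
endfacet
facet normal 0.408 -0.473 -0.781
outer loop
vertex 3.955 2.951 3.923
vertex 2.85 1.981 3.933
vertex 3.245 3.751 3.067
endloop
endfacet
facet normal 0.751 0.660 -0.007
outer loop
vertex 3.245 3.751 3.067
vertex 3.62 3.339 4.564
vertex 3.955 2.951 3.923
endloop
endfacet
facet normal 0.518 -0.584 0.625
outer loop
vertex 3.955 2.951 3.923
vertex 2.515 2.369 4.573
vertex 2.85 1.981 3.933
endloop
endfacet
facet normal 0.518 -0.584 0.625
outer loop
vertex 3.62 3.339 4.564
vertex 2.515 2.369 4.573
vertex 3.955 2.951 3.923
endloop
endfacet
facet normal -0.701 0.666 0.255
outer loop
vertex -1.034 -0.664 4.692
vertex -0.023 0.389 4.724
vertex -1.239 -0.431 3.522
endloop
endfacet
facet normal -0.692 -0.722 -0.022
outer loop
vertex -0.397 -1.229 3.216
vertex -1.034 -0.664 4.692
vertex -1.239 -0.431 3.522
endloop
endfacet
facet normal -0.701 0.665 0.256
outer loop
vertex -1.239 -0.431 3.522
vertex -0.023 0.389 4.724
vertex -0.228 0.622 3.555
endloop
endfacet
facet normal -0.169 0.192 -0.967
outer loop
vertex -0.228 0.622 3.555
vertex -0.397 -1.229 3.216
vertex -1.239 -0.431 3.522
endloop
endfacet
facet normal 0.169 -0.192 0.967
outer loop
vertex -1.034 -0.664 4.692
vertex 0.819 -0.409 4.418
vertex -0.023 0.389 4.724
endloop
endfacet
facet normal -0.692 -0.722 -0.022
outer loop
vertex -0.192 -1.462 4.385
vertex -1.034 -0.664 4.692
vertex -0.397 -1.229 3.216
endloop
endfacet
facet normal 0.169 -0.193 0.966
outer loop
vertex -0.192 -1.462 4.385
vertex 0.819 -0.409 4.418
vertex -1.034 -0.664 4.692
endloop
endfacet
facet normal 0.692 0.722 0.022
outer loop
vertex -0.023 0.389 4.724
vertex 0.819 -0.409 4.418
vertex -0.228 0.622 3.555
endloop
endfacet
facet normal -0.170 0.193 -0.966
outer loop
vertex 0.614 -0.176 3.248
vertex -0.397 -1.229 3.216
vertex -0.228 0.622 3.555
endloop
endfacet
facet normal 0.692 0.722 0.022
outer loop
vertex -0.228 0.622 3.555
vertex 0.819 -0.409 4.418
vertex 0.614 -0.176 3.248
endloop
endfacet
facet normal 0.701 -0.666 -0.256
outer loop
vertex 0.614 -0.176 3.248
vertex -0.192 -1.462 4.385
vertex -0.397 -1.229 3.216
endloop
endfacet
facet normal 0.701 -0.665 -0.255
outer loop
vertex 0.819 -0.409 4.418
vertex -0.192 -1.462 4.385
vertex 0.614 -0.176 3.248
endloop
endfacet

endsolid


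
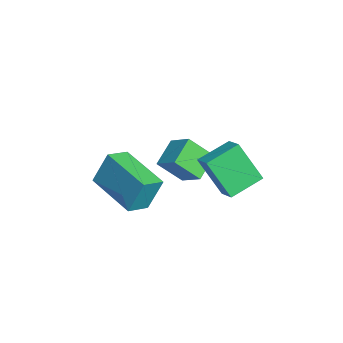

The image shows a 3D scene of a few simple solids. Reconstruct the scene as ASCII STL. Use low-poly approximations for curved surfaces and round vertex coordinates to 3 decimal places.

solid 
facet normal -0.863 -0.310 -0.398
outer loop
vertex 0.145 -1.416 4.115
vertex -0.522 -0.191 4.607
vertex 0.571 -0.539 2.507
endloop
endfacet
facet normal 0.451 -0.828 -0.332
outer loop
vertex 1.322 -0.269 2.853
vertex 0.145 -1.416 4.115
vertex 0.571 -0.539 2.507
endloop
endfacet
facet normal -0.863 -0.311 -0.398
outer loop
vertex 0.571 -0.539 2.507
vertex -0.522 -0.191 4.607
vertex -0.097 0.686 2.999
endloop
endfacet
facet normal 0.226 0.467 -0.855
outer loop
vertex -0.097 0.686 2.999
vertex 1.322 -0.269 2.853
vertex 0.571 -0.539 2.507
endloop
endfacet
facet normal -0.226 -0.467 0.855
outer loop
vertex 0.145 -1.416 4.115
vertex 0.229 0.079 4.953
vertex -0.522 -0.191 4.607
endloop
endfacet
facet normal 0.451 -0.828 -0.333
outer loop
vertex 0.897 -1.146 4.461
vertex 0.145 -1.416 4.115
vertex 1.322 -0.269 2.853
endloop
endfacet
facet normal -0.226 -0.467 0.855
outer loop
vertex 0.897 -1.146 4.461
vertex 0.229 0.079 4.953
vertex 0.145 -1.416 4.115
endloop
endfacet
facet normal -0.451 0.828 0.333
outer loop
vertex -0.522 -0.191 4.607
vertex 0.229 0.079 4.953
vertex -0.097 0.686 2.999
endloop
endfacet
facet normal 0.226 0.467 -0.855
outer loop
vertex 0.655 0.956 3.345
vertex 1.322 -0.269 2.853
vertex -0.097 0.686 2.999
endloop
endfacet
facet normal -0.450 0.829 0.333
outer loop
vertex -0.097 0.686 2.999
vertex 0.229 0.079 4.953
vertex 0.655 0.956 3.345
endloop
endfacet
facet normal 0.863 0.310 0.398
outer loop
vertex 0.655 0.956 3.345
vertex 0.897 -1.146 4.461
vertex 1.322 -0.269 2.853
endloop
endfacet
facet normal 0.863 0.311 0.398
outer loop
vertex 0.229 0.079 4.953
vertex 0.897 -1.146 4.461
vertex 0.655 0.956 3.345
endloop
endfacet
facet normal -0.602 0.732 -0.319
outer loop
vertex -0.694 -3.924 4.077
vertex 1.03 -2.706 3.616
vertex -0.658 -4.495 2.701
endloop
endfacet
facet normal -0.798 -0.564 0.213
outer loop
vertex -0.05 -5.234 3.024
vertex -0.694 -3.924 4.077
vertex -0.658 -4.495 2.701
endloop
endfacet
facet normal -0.602 0.732 -0.319
outer loop
vertex -0.658 -4.495 2.701
vertex 1.03 -2.706 3.616
vertex 1.065 -3.277 2.241
endloop
endfacet
facet normal 0.025 -0.383 -0.923
outer loop
vertex 1.065 -3.277 2.241
vertex -0.05 -5.234 3.024
vertex -0.658 -4.495 2.701
endloop
endfacet
facet normal -0.024 0.384 0.923
outer loop
vertex -0.694 -3.924 4.077
vertex 1.638 -3.445 3.939
vertex 1.03 -2.706 3.616
endloop
endfacet
facet normal -0.798 -0.564 0.214
outer loop
vertex -0.085 -4.663 4.399
vertex -0.694 -3.924 4.077
vertex -0.05 -5.234 3.024
endloop
endfacet
facet normal -0.024 0.383 0.924
outer loop
vertex -0.085 -4.663 4.399
vertex 1.638 -3.445 3.939
vertex -0.694 -3.924 4.077
endloop
endfacet
facet normal 0.798 0.563 -0.214
outer loop
vertex 1.03 -2.706 3.616
vertex 1.638 -3.445 3.939
vertex 1.065 -3.277 2.241
endloop
endfacet
facet normal 0.024 -0.383 -0.923
outer loop
vertex 1.674 -4.016 2.563
vertex -0.05 -5.234 3.024
vertex 1.065 -3.277 2.241
endloop
endfacet
facet normal 0.798 0.564 -0.213
outer loop
vertex 1.065 -3.277 2.241
vertex 1.638 -3.445 3.939
vertex 1.674 -4.016 2.563
endloop
endfacet
facet normal 0.602 -0.732 0.319
outer loop
vertex 1.674 -4.016 2.563
vertex -0.085 -4.663 4.399
vertex -0.05 -5.234 3.024
endloop
endfacet
facet normal 0.602 -0.732 0.319
outer loop
vertex 1.638 -3.445 3.939
vertex -0.085 -4.663 4.399
vertex 1.674 -4.016 2.563
endloop
endfacet
facet normal -0.654 -0.542 -0.528
outer loop
vertex -1.742 -2.788 2.571
vertex -2.725 -2.179 3.163
vertex -1.74 -1.819 1.575
endloop
endfacet
facet normal 0.757 -0.469 -0.455
outer loop
vertex -0.995 -1.201 2.177
vertex -1.742 -2.788 2.571
vertex -1.74 -1.819 1.575
endloop
endfacet
facet normal -0.654 -0.542 -0.528
outer loop
vertex -1.74 -1.819 1.575
vertex -2.725 -2.179 3.163
vertex -2.724 -1.209 2.167
endloop
endfacet
facet normal 0.001 0.697 -0.717
outer loop
vertex -2.724 -1.209 2.167
vertex -0.995 -1.201 2.177
vertex -1.74 -1.819 1.575
endloop
endfacet
facet normal -0.001 -0.697 0.717
outer loop
vertex -1.742 -2.788 2.571
vertex -1.98 -1.561 3.765
vertex -2.725 -2.179 3.163
endloop
endfacet
facet normal 0.756 -0.469 -0.456
outer loop
vertex -0.996 -2.171 3.173
vertex -1.742 -2.788 2.571
vertex -0.995 -1.201 2.177
endloop
endfacet
facet normal -0.001 -0.698 0.717
outer loop
vertex -0.996 -2.171 3.173
vertex -1.98 -1.561 3.765
vertex -1.742 -2.788 2.571
endloop
endfacet
facet normal -0.757 0.469 0.456
outer loop
vertex -2.725 -2.179 3.163
vertex -1.98 -1.561 3.765
vertex -2.724 -1.209 2.167
endloop
endfacet
facet normal 0.001 0.698 -0.716
outer loop
vertex -1.978 -0.592 2.769
vertex -0.995 -1.201 2.177
vertex -2.724 -1.209 2.167
endloop
endfacet
facet normal -0.756 0.470 0.456
outer loop
vertex -2.724 -1.209 2.167
vertex -1.98 -1.561 3.765
vertex -1.978 -0.592 2.769
endloop
endfacet
facet normal 0.654 0.542 0.528
outer loop
vertex -1.978 -0.592 2.769
vertex -0.996 -2.171 3.173
vertex -0.995 -1.201 2.177
endloop
endfacet
facet normal 0.654 0.542 0.528
outer loop
vertex -1.98 -1.561 3.765
vertex -0.996 -2.171 3.173
vertex -1.978 -0.592 2.769
endloop
endfacet

endsolid


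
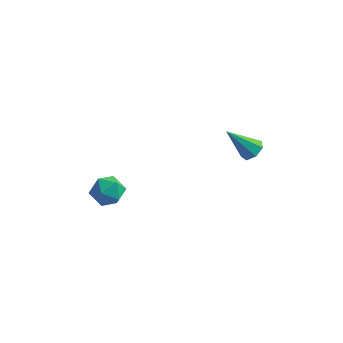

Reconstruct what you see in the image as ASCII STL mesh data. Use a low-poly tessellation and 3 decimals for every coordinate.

solid 
facet normal 0.614 0.233 -0.755
outer loop
vertex 4.88 1.294 3.431
vertex 4.329 1.366 3.005
vertex 4.637 1.851 3.405
endloop
endfacet
facet normal 0.459 0.240 0.856
outer loop
vertex 4.88 1.294 3.431
vertex 4.637 1.851 3.405
vertex 3.131 0.914 4.475
endloop
endfacet
facet normal 0.614 0.232 -0.754
outer loop
vertex 4.637 1.851 3.405
vertex 4.329 1.366 3.005
vertex 4.163 2.042 3.078
endloop
endfacet
facet normal -0.082 0.804 0.589
outer loop
vertex 4.637 1.851 3.405
vertex 4.163 2.042 3.078
vertex 3.131 0.914 4.475
endloop
endfacet
facet normal 0.615 0.232 -0.753
outer loop
vertex 4.163 2.042 3.078
vertex 4.329 1.366 3.005
vertex 3.814 1.725 2.695
endloop
endfacet
facet normal -0.703 0.709 0.053
outer loop
vertex 4.163 2.042 3.078
vertex 3.814 1.725 2.695
vertex 3.131 0.914 4.475
endloop
endfacet
facet normal 0.615 0.232 -0.754
outer loop
vertex 3.814 1.725 2.695
vertex 4.329 1.366 3.005
vertex 3.853 1.137 2.546
endloop
endfacet
facet normal -0.937 0.026 -0.348
outer loop
vertex 3.814 1.725 2.695
vertex 3.853 1.137 2.546
vertex 3.131 0.914 4.475
endloop
endfacet
facet normal 0.615 0.232 -0.754
outer loop
vertex 3.853 1.137 2.546
vertex 4.329 1.366 3.005
vertex 4.25 0.722 2.742
endloop
endfacet
facet normal -0.609 -0.730 -0.312
outer loop
vertex 3.853 1.137 2.546
vertex 4.25 0.722 2.742
vertex 3.131 0.914 4.475
endloop
endfacet
facet normal 0.614 0.233 -0.754
outer loop
vertex 4.25 0.722 2.742
vertex 4.329 1.366 3.005
vertex 4.707 0.792 3.136
endloop
endfacet
facet normal 0.037 -0.990 0.133
outer loop
vertex 4.25 0.722 2.742
vertex 4.707 0.792 3.136
vertex 3.131 0.914 4.475
endloop
endfacet
facet normal 0.614 0.232 -0.755
outer loop
vertex 4.707 0.792 3.136
vertex 4.329 1.366 3.005
vertex 4.88 1.294 3.431
endloop
endfacet
facet normal 0.511 -0.560 0.652
outer loop
vertex 4.707 0.792 3.136
vertex 4.88 1.294 3.431
vertex 3.131 0.914 4.475
endloop
endfacet
facet normal 0.566 0.576 -0.590
outer loop
vertex -2.061 -0.544 -1.535
vertex -2.562 0.264 -1.227
vertex -1.745 -0.035 -0.735
endloop
endfacet
facet normal 0.930 0.002 -0.369
outer loop
vertex -2.061 -0.544 -1.535
vertex -1.745 -0.035 -0.735
vertex -1.739 -1.034 -0.726
endloop
endfacet
facet normal 0.574 -0.579 -0.579
outer loop
vertex -2.061 -0.544 -1.535
vertex -1.739 -1.034 -0.726
vertex -2.551 -1.353 -1.212
endloop
endfacet
facet normal -0.010 -0.366 -0.931
outer loop
vertex -2.061 -0.544 -1.535
vertex -2.551 -1.353 -1.212
vertex -3.06 -0.55 -1.522
endloop
endfacet
facet normal -0.014 0.348 -0.937
outer loop
vertex -2.061 -0.544 -1.535
vertex -3.06 -0.55 -1.522
vertex -2.562 0.264 -1.227
endloop
endfacet
facet normal 0.939 0.009 0.344
outer loop
vertex -1.739 -1.034 -0.726
vertex -1.745 -0.035 -0.735
vertex -2.04 -0.53 0.082
endloop
endfacet
facet normal 0.351 0.936 -0.013
outer loop
vertex -1.745 -0.035 -0.735
vertex -2.562 0.264 -1.227
vertex -2.549 0.273 -0.228
endloop
endfacet
facet normal -0.589 0.569 -0.574
outer loop
vertex -2.562 0.264 -1.227
vertex -3.06 -0.55 -1.522
vertex -3.361 -0.046 -0.714
endloop
endfacet
facet normal -0.581 -0.586 -0.565
outer loop
vertex -3.06 -0.55 -1.522
vertex -2.551 -1.353 -1.212
vertex -3.355 -1.045 -0.705
endloop
endfacet
facet normal 0.364 -0.931 0.004
outer loop
vertex -2.551 -1.353 -1.212
vertex -1.739 -1.034 -0.726
vertex -2.538 -1.344 -0.213
endloop
endfacet
facet normal 0.010 0.366 0.931
outer loop
vertex -3.039 -0.536 0.095
vertex -2.04 -0.53 0.082
vertex -2.549 0.273 -0.228
endloop
endfacet
facet normal -0.574 0.579 0.579
outer loop
vertex -3.039 -0.536 0.095
vertex -2.549 0.273 -0.228
vertex -3.361 -0.046 -0.714
endloop
endfacet
facet normal -0.930 -0.002 0.369
outer loop
vertex -3.039 -0.536 0.095
vertex -3.361 -0.046 -0.714
vertex -3.355 -1.045 -0.705
endloop
endfacet
facet normal -0.566 -0.576 0.590
outer loop
vertex -3.039 -0.536 0.095
vertex -3.355 -1.045 -0.705
vertex -2.538 -1.344 -0.213
endloop
endfacet
facet normal 0.014 -0.348 0.937
outer loop
vertex -3.039 -0.536 0.095
vertex -2.538 -1.344 -0.213
vertex -2.04 -0.53 0.082
endloop
endfacet
facet normal 0.581 0.586 0.565
outer loop
vertex -2.549 0.273 -0.228
vertex -2.04 -0.53 0.082
vertex -1.745 -0.035 -0.735
endloop
endfacet
facet normal -0.364 0.931 -0.004
outer loop
vertex -3.361 -0.046 -0.714
vertex -2.549 0.273 -0.228
vertex -2.562 0.264 -1.227
endloop
endfacet
facet normal -0.939 -0.009 -0.344
outer loop
vertex -3.355 -1.045 -0.705
vertex -3.361 -0.046 -0.714
vertex -3.06 -0.55 -1.522
endloop
endfacet
facet normal -0.351 -0.936 0.013
outer loop
vertex -2.538 -1.344 -0.213
vertex -3.355 -1.045 -0.705
vertex -2.551 -1.353 -1.212
endloop
endfacet
facet normal 0.589 -0.569 0.574
outer loop
vertex -2.04 -0.53 0.082
vertex -2.538 -1.344 -0.213
vertex -1.739 -1.034 -0.726
endloop
endfacet

endsolid


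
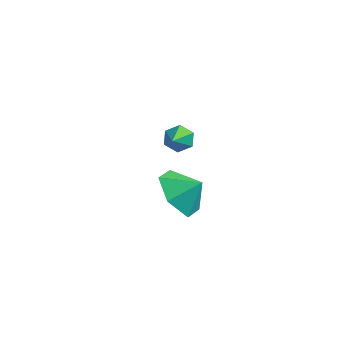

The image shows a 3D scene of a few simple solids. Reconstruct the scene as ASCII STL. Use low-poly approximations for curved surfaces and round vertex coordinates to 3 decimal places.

solid 
facet normal -0.264 0.801 -0.537
outer loop
vertex -2.625 3.903 -1.978
vertex -3.059 3.575 -2.254
vertex -3.186 3.878 -1.74
endloop
endfacet
facet normal 0.367 0.265 0.892
outer loop
vertex -2.625 3.903 -1.978
vertex -3.186 3.878 -1.74
vertex -2.701 2.485 -1.526
endloop
endfacet
facet normal -0.264 0.801 -0.537
outer loop
vertex -3.186 3.878 -1.74
vertex -3.059 3.575 -2.254
vertex -3.62 3.55 -2.016
endloop
endfacet
facet normal -0.511 -0.046 0.858
outer loop
vertex -3.186 3.878 -1.74
vertex -3.62 3.55 -2.016
vertex -2.701 2.485 -1.526
endloop
endfacet
facet normal -0.263 0.803 -0.535
outer loop
vertex -3.62 3.55 -2.016
vertex -3.059 3.575 -2.254
vertex -3.494 3.248 -2.531
endloop
endfacet
facet normal -0.783 -0.601 0.161
outer loop
vertex -3.62 3.55 -2.016
vertex -3.494 3.248 -2.531
vertex -2.701 2.485 -1.526
endloop
endfacet
facet normal -0.263 0.803 -0.535
outer loop
vertex -3.494 3.248 -2.531
vertex -3.059 3.575 -2.254
vertex -2.933 3.273 -2.769
endloop
endfacet
facet normal -0.176 -0.846 -0.503
outer loop
vertex -3.494 3.248 -2.531
vertex -2.933 3.273 -2.769
vertex -2.701 2.485 -1.526
endloop
endfacet
facet normal -0.265 0.802 -0.535
outer loop
vertex -2.933 3.273 -2.769
vertex -3.059 3.575 -2.254
vertex -2.498 3.601 -2.493
endloop
endfacet
facet normal 0.702 -0.535 -0.470
outer loop
vertex -2.933 3.273 -2.769
vertex -2.498 3.601 -2.493
vertex -2.701 2.485 -1.526
endloop
endfacet
facet normal -0.265 0.802 -0.536
outer loop
vertex -2.498 3.601 -2.493
vertex -3.059 3.575 -2.254
vertex -2.625 3.903 -1.978
endloop
endfacet
facet normal 0.973 0.021 0.228
outer loop
vertex -2.498 3.601 -2.493
vertex -2.625 3.903 -1.978
vertex -2.701 2.485 -1.526
endloop
endfacet
facet normal -0.704 -0.330 -0.628
outer loop
vertex 0.131 -0.58 -1.923
vertex -0.456 -0.937 -1.077
vertex -0.599 0.077 -1.45
endloop
endfacet
facet normal 0.653 0.756 -0.043
outer loop
vertex 0.131 -0.58 -1.923
vertex -0.599 0.077 -1.45
vertex 0.256 -0.603 -0.443
endloop
endfacet
facet normal -0.704 -0.330 -0.628
outer loop
vertex -0.599 0.077 -1.45
vertex -0.456 -0.937 -1.077
vertex -1.186 -0.28 -0.604
endloop
endfacet
facet normal 0.143 0.872 0.467
outer loop
vertex -0.599 0.077 -1.45
vertex -1.186 -0.28 -0.604
vertex 0.256 -0.603 -0.443
endloop
endfacet
facet normal -0.705 -0.331 -0.628
outer loop
vertex -1.186 -0.28 -0.604
vertex -0.456 -0.937 -1.077
vertex -1.042 -1.294 -0.231
endloop
endfacet
facet normal -0.028 0.342 0.939
outer loop
vertex -1.186 -0.28 -0.604
vertex -1.042 -1.294 -0.231
vertex 0.256 -0.603 -0.443
endloop
endfacet
facet normal -0.705 -0.331 -0.628
outer loop
vertex -1.042 -1.294 -0.231
vertex -0.456 -0.937 -1.077
vertex -0.312 -1.951 -0.704
endloop
endfacet
facet normal 0.309 -0.305 0.901
outer loop
vertex -1.042 -1.294 -0.231
vertex -0.312 -1.951 -0.704
vertex 0.256 -0.603 -0.443
endloop
endfacet
facet normal -0.705 -0.331 -0.628
outer loop
vertex -0.312 -1.951 -0.704
vertex -0.456 -0.937 -1.077
vertex 0.274 -1.594 -1.55
endloop
endfacet
facet normal 0.819 -0.421 0.390
outer loop
vertex -0.312 -1.951 -0.704
vertex 0.274 -1.594 -1.55
vertex 0.256 -0.603 -0.443
endloop
endfacet
facet normal -0.704 -0.330 -0.628
outer loop
vertex 0.274 -1.594 -1.55
vertex -0.456 -0.937 -1.077
vertex 0.131 -0.58 -1.923
endloop
endfacet
facet normal 0.991 0.110 -0.082
outer loop
vertex 0.274 -1.594 -1.55
vertex 0.131 -0.58 -1.923
vertex 0.256 -0.603 -0.443
endloop
endfacet

endsolid


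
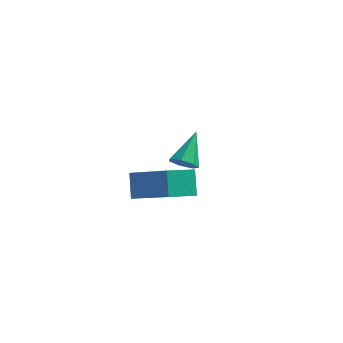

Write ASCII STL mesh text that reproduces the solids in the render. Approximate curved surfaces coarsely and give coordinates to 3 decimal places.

solid 
facet normal -0.109 -0.780 -0.616
outer loop
vertex -2.337 3.388 1.971
vertex -2.822 3.362 2.09
vertex -2.605 3.622 1.722
endloop
endfacet
facet normal 0.772 0.554 -0.310
outer loop
vertex -2.337 3.388 1.971
vertex -2.605 3.622 1.722
vertex -2.678 4.378 2.89
endloop
endfacet
facet normal -0.110 -0.780 -0.616
outer loop
vertex -2.605 3.622 1.722
vertex -2.822 3.362 2.09
vertex -3.036 3.66 1.751
endloop
endfacet
facet normal 0.038 0.840 -0.541
outer loop
vertex -2.605 3.622 1.722
vertex -3.036 3.66 1.751
vertex -2.678 4.378 2.89
endloop
endfacet
facet normal -0.111 -0.780 -0.616
outer loop
vertex -3.036 3.66 1.751
vertex -2.822 3.362 2.09
vertex -3.306 3.474 2.035
endloop
endfacet
facet normal -0.696 0.685 -0.213
outer loop
vertex -3.036 3.66 1.751
vertex -3.306 3.474 2.035
vertex -2.678 4.378 2.89
endloop
endfacet
facet normal -0.111 -0.781 -0.615
outer loop
vertex -3.306 3.474 2.035
vertex -2.822 3.362 2.09
vertex -3.211 3.204 2.361
endloop
endfacet
facet normal -0.880 0.207 0.428
outer loop
vertex -3.306 3.474 2.035
vertex -3.211 3.204 2.361
vertex -2.678 4.378 2.89
endloop
endfacet
facet normal -0.111 -0.781 -0.614
outer loop
vertex -3.211 3.204 2.361
vertex -2.822 3.362 2.09
vertex -2.823 3.053 2.483
endloop
endfacet
facet normal -0.374 -0.235 0.897
outer loop
vertex -3.211 3.204 2.361
vertex -2.823 3.053 2.483
vertex -2.678 4.378 2.89
endloop
endfacet
facet normal -0.110 -0.781 -0.614
outer loop
vertex -2.823 3.053 2.483
vertex -2.822 3.362 2.09
vertex -2.434 3.135 2.309
endloop
endfacet
facet normal 0.442 -0.307 0.843
outer loop
vertex -2.823 3.053 2.483
vertex -2.434 3.135 2.309
vertex -2.678 4.378 2.89
endloop
endfacet
facet normal -0.109 -0.780 -0.616
outer loop
vertex -2.434 3.135 2.309
vertex -2.822 3.362 2.09
vertex -2.337 3.388 1.971
endloop
endfacet
facet normal 0.951 0.044 0.306
outer loop
vertex -2.434 3.135 2.309
vertex -2.337 3.388 1.971
vertex -2.678 4.378 2.89
endloop
endfacet
facet normal -0.731 0.433 -0.528
outer loop
vertex -3.758 0.735 3.434
vertex -3.111 1.42 3.1
vertex -3.561 0.201 2.724
endloop
endfacet
facet normal -0.647 -0.684 0.335
outer loop
vertex -2.209 -0.6 3.7
vertex -3.758 0.735 3.434
vertex -3.561 0.201 2.724
endloop
endfacet
facet normal -0.731 0.433 -0.528
outer loop
vertex -3.561 0.201 2.724
vertex -3.111 1.42 3.1
vertex -2.914 0.886 2.389
endloop
endfacet
facet normal 0.216 -0.586 -0.781
outer loop
vertex -2.914 0.886 2.389
vertex -2.209 -0.6 3.7
vertex -3.561 0.201 2.724
endloop
endfacet
facet normal -0.217 0.586 0.781
outer loop
vertex -3.758 0.735 3.434
vertex -1.759 0.619 4.076
vertex -3.111 1.42 3.1
endloop
endfacet
facet normal -0.648 -0.685 0.335
outer loop
vertex -2.406 -0.066 4.411
vertex -3.758 0.735 3.434
vertex -2.209 -0.6 3.7
endloop
endfacet
facet normal -0.217 0.586 0.781
outer loop
vertex -2.406 -0.066 4.411
vertex -1.759 0.619 4.076
vertex -3.758 0.735 3.434
endloop
endfacet
facet normal 0.647 0.685 -0.335
outer loop
vertex -3.111 1.42 3.1
vertex -1.759 0.619 4.076
vertex -2.914 0.886 2.389
endloop
endfacet
facet normal 0.217 -0.586 -0.781
outer loop
vertex -1.562 0.085 3.366
vertex -2.209 -0.6 3.7
vertex -2.914 0.886 2.389
endloop
endfacet
facet normal 0.648 0.684 -0.335
outer loop
vertex -2.914 0.886 2.389
vertex -1.759 0.619 4.076
vertex -1.562 0.085 3.366
endloop
endfacet
facet normal 0.731 -0.433 0.528
outer loop
vertex -1.562 0.085 3.366
vertex -2.406 -0.066 4.411
vertex -2.209 -0.6 3.7
endloop
endfacet
facet normal 0.731 -0.432 0.528
outer loop
vertex -1.759 0.619 4.076
vertex -2.406 -0.066 4.411
vertex -1.562 0.085 3.366
endloop
endfacet

endsolid


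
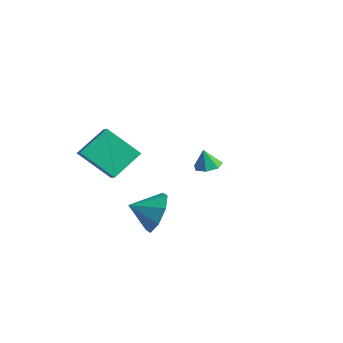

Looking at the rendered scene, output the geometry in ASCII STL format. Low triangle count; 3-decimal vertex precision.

solid 
facet normal 0.126 0.170 -0.977
outer loop
vertex -1.809 2.82 1.654
vertex -2.457 2.736 1.556
vertex -2.13 3.292 1.695
endloop
endfacet
facet normal 0.642 0.379 0.667
outer loop
vertex -1.809 2.82 1.654
vertex -2.13 3.292 1.695
vertex -2.583 2.564 2.544
endloop
endfacet
facet normal 0.125 0.171 -0.977
outer loop
vertex -2.13 3.292 1.695
vertex -2.457 2.736 1.556
vertex -2.697 3.346 1.632
endloop
endfacet
facet normal -0.000 0.759 0.651
outer loop
vertex -2.13 3.292 1.695
vertex -2.697 3.346 1.632
vertex -2.583 2.564 2.544
endloop
endfacet
facet normal 0.125 0.171 -0.977
outer loop
vertex -2.697 3.346 1.632
vertex -2.457 2.736 1.556
vertex -3.083 2.941 1.512
endloop
endfacet
facet normal -0.690 0.504 0.519
outer loop
vertex -2.697 3.346 1.632
vertex -3.083 2.941 1.512
vertex -2.583 2.564 2.544
endloop
endfacet
facet normal 0.125 0.171 -0.977
outer loop
vertex -3.083 2.941 1.512
vertex -2.457 2.736 1.556
vertex -2.998 2.381 1.425
endloop
endfacet
facet normal -0.909 -0.195 0.369
outer loop
vertex -3.083 2.941 1.512
vertex -2.998 2.381 1.425
vertex -2.583 2.564 2.544
endloop
endfacet
facet normal 0.125 0.171 -0.977
outer loop
vertex -2.998 2.381 1.425
vertex -2.457 2.736 1.556
vertex -2.505 2.089 1.437
endloop
endfacet
facet normal -0.489 -0.813 0.315
outer loop
vertex -2.998 2.381 1.425
vertex -2.505 2.089 1.437
vertex -2.583 2.564 2.544
endloop
endfacet
facet normal 0.126 0.170 -0.977
outer loop
vertex -2.505 2.089 1.437
vertex -2.457 2.736 1.556
vertex -1.977 2.284 1.539
endloop
endfacet
facet normal 0.250 -0.883 0.397
outer loop
vertex -2.505 2.089 1.437
vertex -1.977 2.284 1.539
vertex -2.583 2.564 2.544
endloop
endfacet
facet normal 0.126 0.170 -0.977
outer loop
vertex -1.977 2.284 1.539
vertex -2.457 2.736 1.556
vertex -1.809 2.82 1.654
endloop
endfacet
facet normal 0.754 -0.355 0.553
outer loop
vertex -1.977 2.284 1.539
vertex -1.809 2.82 1.654
vertex -2.583 2.564 2.544
endloop
endfacet
facet normal -0.593 -0.482 0.645
outer loop
vertex -3.182 -2.056 5.027
vertex -3.938 -1.76 4.553
vertex -3.114 -3.454 4.045
endloop
endfacet
facet normal 0.805 -0.314 0.503
outer loop
vertex -1.942 -2.5 2.767
vertex -3.182 -2.056 5.027
vertex -3.114 -3.454 4.045
endloop
endfacet
facet normal -0.592 -0.482 0.646
outer loop
vertex -3.114 -3.454 4.045
vertex -3.938 -1.76 4.553
vertex -3.871 -3.159 3.572
endloop
endfacet
facet normal 0.040 -0.818 -0.574
outer loop
vertex -3.871 -3.159 3.572
vertex -1.942 -2.5 2.767
vertex -3.114 -3.454 4.045
endloop
endfacet
facet normal -0.040 0.818 0.574
outer loop
vertex -3.182 -2.056 5.027
vertex -2.766 -0.806 3.275
vertex -3.938 -1.76 4.553
endloop
endfacet
facet normal 0.805 -0.314 0.503
outer loop
vertex -2.009 -1.101 3.748
vertex -3.182 -2.056 5.027
vertex -1.942 -2.5 2.767
endloop
endfacet
facet normal -0.040 0.818 0.574
outer loop
vertex -2.009 -1.101 3.748
vertex -2.766 -0.806 3.275
vertex -3.182 -2.056 5.027
endloop
endfacet
facet normal -0.805 0.314 -0.503
outer loop
vertex -3.938 -1.76 4.553
vertex -2.766 -0.806 3.275
vertex -3.871 -3.159 3.572
endloop
endfacet
facet normal 0.040 -0.818 -0.574
outer loop
vertex -2.698 -2.204 2.293
vertex -1.942 -2.5 2.767
vertex -3.871 -3.159 3.572
endloop
endfacet
facet normal -0.805 0.314 -0.503
outer loop
vertex -3.871 -3.159 3.572
vertex -2.766 -0.806 3.275
vertex -2.698 -2.204 2.293
endloop
endfacet
facet normal 0.593 0.481 -0.646
outer loop
vertex -2.698 -2.204 2.293
vertex -2.009 -1.101 3.748
vertex -1.942 -2.5 2.767
endloop
endfacet
facet normal 0.592 0.482 -0.646
outer loop
vertex -2.766 -0.806 3.275
vertex -2.009 -1.101 3.748
vertex -2.698 -2.204 2.293
endloop
endfacet
facet normal 0.452 0.794 -0.407
outer loop
vertex 2.038 -3.397 1.694
vertex 1.532 -2.744 2.405
vertex 2.477 -3.287 2.395
endloop
endfacet
facet normal 0.278 -0.960 -0.023
outer loop
vertex 2.038 -3.397 1.694
vertex 2.477 -3.287 2.395
vertex 0.968 -3.736 2.915
endloop
endfacet
facet normal 0.452 0.794 -0.408
outer loop
vertex 2.477 -3.287 2.395
vertex 1.532 -2.744 2.405
vertex 2.363 -2.859 3.102
endloop
endfacet
facet normal 0.403 -0.753 0.521
outer loop
vertex 2.477 -3.287 2.395
vertex 2.363 -2.859 3.102
vertex 0.968 -3.736 2.915
endloop
endfacet
facet normal 0.451 0.794 -0.407
outer loop
vertex 2.363 -2.859 3.102
vertex 1.532 -2.744 2.405
vertex 1.762 -2.364 3.401
endloop
endfacet
facet normal 0.127 -0.396 0.910
outer loop
vertex 2.363 -2.859 3.102
vertex 1.762 -2.364 3.401
vertex 0.968 -3.736 2.915
endloop
endfacet
facet normal 0.452 0.794 -0.407
outer loop
vertex 1.762 -2.364 3.401
vertex 1.532 -2.744 2.405
vertex 1.027 -2.091 3.117
endloop
endfacet
facet normal -0.390 -0.098 0.915
outer loop
vertex 1.762 -2.364 3.401
vertex 1.027 -2.091 3.117
vertex 0.968 -3.736 2.915
endloop
endfacet
facet normal 0.452 0.794 -0.407
outer loop
vertex 1.027 -2.091 3.117
vertex 1.532 -2.744 2.405
vertex 0.588 -2.201 2.416
endloop
endfacet
facet normal -0.844 -0.035 0.534
outer loop
vertex 1.027 -2.091 3.117
vertex 0.588 -2.201 2.416
vertex 0.968 -3.736 2.915
endloop
endfacet
facet normal 0.452 0.794 -0.408
outer loop
vertex 0.588 -2.201 2.416
vertex 1.532 -2.744 2.405
vertex 0.702 -2.629 1.709
endloop
endfacet
facet normal -0.970 -0.243 -0.009
outer loop
vertex 0.588 -2.201 2.416
vertex 0.702 -2.629 1.709
vertex 0.968 -3.736 2.915
endloop
endfacet
facet normal 0.451 0.794 -0.407
outer loop
vertex 0.702 -2.629 1.709
vertex 1.532 -2.744 2.405
vertex 1.303 -3.124 1.41
endloop
endfacet
facet normal -0.693 -0.601 -0.399
outer loop
vertex 0.702 -2.629 1.709
vertex 1.303 -3.124 1.41
vertex 0.968 -3.736 2.915
endloop
endfacet
facet normal 0.452 0.794 -0.407
outer loop
vertex 1.303 -3.124 1.41
vertex 1.532 -2.744 2.405
vertex 2.038 -3.397 1.694
endloop
endfacet
facet normal -0.177 -0.897 -0.404
outer loop
vertex 1.303 -3.124 1.41
vertex 2.038 -3.397 1.694
vertex 0.968 -3.736 2.915
endloop
endfacet

endsolid
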